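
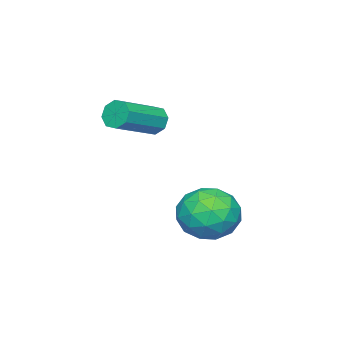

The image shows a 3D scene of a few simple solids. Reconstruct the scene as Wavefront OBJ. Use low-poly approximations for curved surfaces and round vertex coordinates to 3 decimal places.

v -1.769 -0.784 0.365
v -1.618 -1.009 -0.103
v -0.121 -1.361 0.548
v -0.271 -1.136 1.015
v -1.531 -0.606 -0.086
v -0.034 -0.957 0.565
v -1.583 -0.307 0.195
v -0.085 -0.658 0.845
v -1.743 -0.288 0.575
v -0.246 -0.639 1.225
v -1.919 -0.559 0.832
v -0.422 -0.911 1.483
v -2.006 -0.963 0.815
v -0.509 -1.314 1.466
v -1.955 -1.262 0.535
v -0.457 -1.613 1.185
v -1.794 -1.281 0.155
v -0.297 -1.632 0.805
v -0.798 2.373 -1.658
v -0.045 2.583 -2.28
v -1.075 0.997 -2.46
v -0.322 1.207 -3.082
v -0.133 0.976 -2.128
v 0.038 1.827 -1.633
v -1.158 1.753 -3.107
v -0.987 2.604 -2.612
v -0.268 2.2 -3.176
v 0.366 1.72 -2.571
v -1.486 1.86 -2.169
v -0.852 1.38 -1.564
v -0.397 2.599 -1.899
v -0.723 0.981 -2.841
v -0.612 0.846 -2.281
v -0.17 0.969 -2.646
v -0.348 2.154 -1.519
v 0.095 2.278 -1.884
v 0.042 1.333 -1.795
v -1.215 1.302 -2.856
v -0.772 1.426 -3.221
v -0.95 2.611 -2.094
v -0.508 2.734 -2.459
v -1.162 2.247 -2.945
v -0.085 2.497 -2.791
v -0.249 1.688 -3.262
v -0.74 2.009 -3.277
v -0.639 2.509 -2.986
v 0.287 2.215 -2.435
v 0.124 1.406 -2.906
v 0.235 1.27 -2.346
v 0.336 1.77 -2.055
v 0.156 1.99 -2.961
v -1.244 2.174 -1.834
v -1.407 1.365 -2.305
v -1.456 1.81 -2.685
v -1.355 2.31 -2.394
v -0.871 1.892 -1.478
v -1.035 1.083 -1.949
v -0.481 1.071 -1.754
v -0.38 1.571 -1.463
v -1.276 1.59 -1.779
f 2 1 5
f 2 5 3
f 3 5 6
f 3 6 4
f 5 1 7
f 5 7 6
f 6 7 8
f 6 8 4
f 7 1 9
f 7 9 8
f 8 9 10
f 8 10 4
f 9 1 11
f 9 11 10
f 10 11 12
f 10 12 4
f 11 1 13
f 11 13 12
f 12 13 14
f 12 14 4
f 13 1 15
f 13 15 14
f 14 15 16
f 14 16 4
f 15 1 17
f 15 17 16
f 16 17 18
f 16 18 4
f 17 1 2
f 17 2 18
f 18 2 3
f 18 3 4
f 19 56 35
f 56 30 59
f 35 59 24
f 56 59 35
f 19 35 31
f 35 24 36
f 31 36 20
f 35 36 31
f 19 31 40
f 31 20 41
f 40 41 26
f 31 41 40
f 19 40 52
f 40 26 55
f 52 55 29
f 40 55 52
f 19 52 56
f 52 29 60
f 56 60 30
f 52 60 56
f 20 36 47
f 36 24 50
f 47 50 28
f 36 50 47
f 24 59 37
f 59 30 58
f 37 58 23
f 59 58 37
f 30 60 57
f 60 29 53
f 57 53 21
f 60 53 57
f 29 55 54
f 55 26 42
f 54 42 25
f 55 42 54
f 26 41 46
f 41 20 43
f 46 43 27
f 41 43 46
f 22 48 34
f 48 28 49
f 34 49 23
f 48 49 34
f 22 34 32
f 34 23 33
f 32 33 21
f 34 33 32
f 22 32 39
f 32 21 38
f 39 38 25
f 32 38 39
f 22 39 44
f 39 25 45
f 44 45 27
f 39 45 44
f 22 44 48
f 44 27 51
f 48 51 28
f 44 51 48
f 23 49 37
f 49 28 50
f 37 50 24
f 49 50 37
f 21 33 57
f 33 23 58
f 57 58 30
f 33 58 57
f 25 38 54
f 38 21 53
f 54 53 29
f 38 53 54
f 27 45 46
f 45 25 42
f 46 42 26
f 45 42 46
f 28 51 47
f 51 27 43
f 47 43 20
f 51 43 47



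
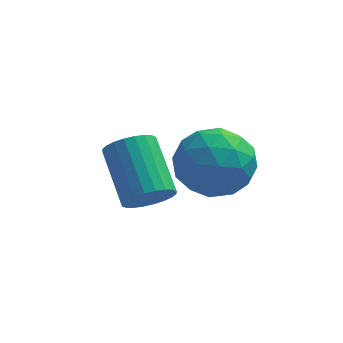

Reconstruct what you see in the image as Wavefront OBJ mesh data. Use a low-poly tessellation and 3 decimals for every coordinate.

v -1.068 3.164 -4.18
v -0.579 3.596 -4.405
v -1.244 4.868 -3.404
v -1.732 4.436 -3.18
v -0.773 3.637 -4.587
v -1.438 4.91 -3.586
v -1.013 3.607 -4.707
v -1.677 4.879 -3.706
v -1.26 3.508 -4.746
v -1.925 4.781 -3.745
v -1.478 3.358 -4.7
v -2.143 4.63 -3.699
v -1.634 3.178 -4.574
v -2.299 4.45 -3.573
v -1.704 2.996 -4.389
v -2.368 4.268 -3.388
v -1.676 2.839 -4.171
v -2.341 4.111 -3.17
v -1.556 2.732 -3.956
v -2.221 4.004 -2.955
v -1.362 2.69 -3.774
v -2.027 3.963 -2.773
v -1.123 2.721 -3.654
v -1.787 3.993 -2.653
v -0.875 2.819 -3.615
v -1.54 4.092 -2.614
v -0.657 2.97 -3.661
v -1.322 4.242 -2.66
v -0.501 3.15 -3.787
v -1.166 4.422 -2.786
v -0.432 3.332 -3.972
v -1.096 4.604 -2.971
v -0.459 3.489 -4.19
v -1.124 4.761 -3.189
v 0.569 2.812 -1.356
v 1.463 2.323 -1.513
v -0.243 1.577 -2.127
v 0.651 1.088 -2.284
v 0.27 1.172 -1.33
v 0.772 1.936 -0.854
v 0.448 1.964 -2.786
v 0.95 2.728 -2.31
v 1.388 1.799 -2.397
v 1.278 1.309 -1.497
v -0.058 2.591 -2.143
v -0.168 2.101 -1.243
v 1.087 2.676 -1.367
v 0.133 1.224 -2.273
v -0.091 1.274 -1.713
v 0.434 0.986 -1.805
v 0.681 2.448 -0.979
v 1.206 2.161 -1.071
v 0.505 1.484 -0.964
v 0.014 1.739 -2.569
v 0.539 1.452 -2.661
v 0.786 2.914 -1.835
v 1.311 2.626 -1.927
v 0.715 2.416 -2.676
v 1.568 2.081 -1.979
v 1.091 1.355 -2.432
v 0.972 1.87 -2.727
v 1.267 2.318 -2.447
v 1.504 1.793 -1.45
v 1.026 1.067 -1.903
v 0.803 1.116 -1.342
v 1.098 1.565 -1.062
v 1.46 1.485 -1.969
v 0.194 2.833 -1.737
v -0.284 2.107 -2.19
v 0.122 2.335 -2.578
v 0.417 2.784 -2.298
v 0.129 2.545 -1.208
v -0.348 1.819 -1.661
v -0.047 1.582 -1.193
v 0.248 2.03 -0.913
v -0.24 2.415 -1.671
f 2 1 5
f 2 5 3
f 3 5 6
f 3 6 4
f 5 1 7
f 5 7 6
f 6 7 8
f 6 8 4
f 7 1 9
f 7 9 8
f 8 9 10
f 8 10 4
f 9 1 11
f 9 11 10
f 10 11 12
f 10 12 4
f 11 1 13
f 11 13 12
f 12 13 14
f 12 14 4
f 13 1 15
f 13 15 14
f 14 15 16
f 14 16 4
f 15 1 17
f 15 17 16
f 16 17 18
f 16 18 4
f 17 1 19
f 17 19 18
f 18 19 20
f 18 20 4
f 19 1 21
f 19 21 20
f 20 21 22
f 20 22 4
f 21 1 23
f 21 23 22
f 22 23 24
f 22 24 4
f 23 1 25
f 23 25 24
f 24 25 26
f 24 26 4
f 25 1 27
f 25 27 26
f 26 27 28
f 26 28 4
f 27 1 29
f 27 29 28
f 28 29 30
f 28 30 4
f 29 1 31
f 29 31 30
f 30 31 32
f 30 32 4
f 31 1 33
f 31 33 32
f 32 33 34
f 32 34 4
f 33 1 2
f 33 2 34
f 34 2 3
f 34 3 4
f 35 72 51
f 72 46 75
f 51 75 40
f 72 75 51
f 35 51 47
f 51 40 52
f 47 52 36
f 51 52 47
f 35 47 56
f 47 36 57
f 56 57 42
f 47 57 56
f 35 56 68
f 56 42 71
f 68 71 45
f 56 71 68
f 35 68 72
f 68 45 76
f 72 76 46
f 68 76 72
f 36 52 63
f 52 40 66
f 63 66 44
f 52 66 63
f 40 75 53
f 75 46 74
f 53 74 39
f 75 74 53
f 46 76 73
f 76 45 69
f 73 69 37
f 76 69 73
f 45 71 70
f 71 42 58
f 70 58 41
f 71 58 70
f 42 57 62
f 57 36 59
f 62 59 43
f 57 59 62
f 38 64 50
f 64 44 65
f 50 65 39
f 64 65 50
f 38 50 48
f 50 39 49
f 48 49 37
f 50 49 48
f 38 48 55
f 48 37 54
f 55 54 41
f 48 54 55
f 38 55 60
f 55 41 61
f 60 61 43
f 55 61 60
f 38 60 64
f 60 43 67
f 64 67 44
f 60 67 64
f 39 65 53
f 65 44 66
f 53 66 40
f 65 66 53
f 37 49 73
f 49 39 74
f 73 74 46
f 49 74 73
f 41 54 70
f 54 37 69
f 70 69 45
f 54 69 70
f 43 61 62
f 61 41 58
f 62 58 42
f 61 58 62
f 44 67 63
f 67 43 59
f 63 59 36
f 67 59 63



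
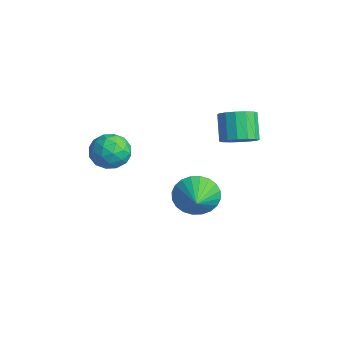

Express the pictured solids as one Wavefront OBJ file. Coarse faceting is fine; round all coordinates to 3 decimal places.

v -2.762 -2.126 -0.799
v -2.283 -2.066 0.026
v -2.097 -3.494 -1.086
v -1.618 -3.434 -0.261
v -2.566 -3.562 -0.255
v -2.977 -2.716 -0.077
v -1.403 -2.844 -0.983
v -1.814 -1.998 -0.805
v -1.442 -2.51 -0.087
v -2.161 -2.953 0.363
v -2.219 -2.607 -1.423
v -2.938 -3.05 -0.973
v -2.581 -1.976 -0.361
v -1.799 -3.584 -0.699
v -2.357 -3.659 -0.695
v -2.075 -3.624 -0.21
v -2.989 -2.358 -0.422
v -2.707 -2.323 0.063
v -2.873 -3.202 -0.102
v -1.673 -3.237 -1.123
v -1.391 -3.202 -0.638
v -2.305 -1.936 -0.85
v -2.023 -1.901 -0.365
v -1.507 -2.358 -0.958
v -1.805 -2.201 0.058
v -1.414 -3.006 -0.111
v -1.288 -2.659 -0.536
v -1.53 -2.162 -0.431
v -2.227 -2.462 0.322
v -1.837 -3.266 0.153
v -2.394 -3.341 0.156
v -2.636 -2.844 0.261
v -1.734 -2.723 0.255
v -2.543 -2.294 -1.213
v -2.153 -3.098 -1.382
v -1.744 -2.716 -1.321
v -1.986 -2.219 -1.216
v -2.966 -2.554 -0.949
v -2.575 -3.359 -1.118
v -2.85 -3.398 -0.629
v -3.092 -2.901 -0.524
v -2.646 -2.837 -1.315
v -1.296 0.82 -4.027
v -0.741 1.228 -4.834
v -0.104 0.18 -3.533
v -0.7 1.525 -4.549
v -0.75 1.715 -4.185
v -0.882 1.768 -3.796
v -1.078 1.677 -3.443
v -1.307 1.456 -3.179
v -1.534 1.137 -3.045
v -1.724 0.771 -3.059
v -1.85 0.412 -3.221
v -1.891 0.115 -3.506
v -1.842 -0.075 -3.87
v -1.709 -0.128 -4.259
v -1.513 -0.037 -4.612
v -1.285 0.184 -4.876
v -1.058 0.502 -5.01
v -0.867 0.869 -4.996
v 0.626 1.768 0.394
v 1.254 2.181 0.748
v 0.421 2.545 1.799
v -0.206 2.132 1.446
v 1.06 2.469 0.494
v 0.227 2.833 1.546
v 0.75 2.569 0.214
v -0.083 2.933 1.266
v 0.406 2.454 -0.018
v -0.426 2.819 1.034
v 0.122 2.156 -0.139
v -0.71 2.52 0.913
v -0.027 1.754 -0.118
v -0.859 2.118 0.934
v -0.001 1.355 0.041
v -0.834 1.719 1.092
v 0.193 1.067 0.294
v -0.64 1.431 1.346
v 0.503 0.967 0.574
v -0.33 1.331 1.626
v 0.846 1.081 0.806
v 0.014 1.446 1.858
v 1.13 1.38 0.927
v 0.298 1.744 1.979
v 1.279 1.782 0.906
v 0.447 2.146 1.958
f 1 38 17
f 38 12 41
f 17 41 6
f 38 41 17
f 1 17 13
f 17 6 18
f 13 18 2
f 17 18 13
f 1 13 22
f 13 2 23
f 22 23 8
f 13 23 22
f 1 22 34
f 22 8 37
f 34 37 11
f 22 37 34
f 1 34 38
f 34 11 42
f 38 42 12
f 34 42 38
f 2 18 29
f 18 6 32
f 29 32 10
f 18 32 29
f 6 41 19
f 41 12 40
f 19 40 5
f 41 40 19
f 12 42 39
f 42 11 35
f 39 35 3
f 42 35 39
f 11 37 36
f 37 8 24
f 36 24 7
f 37 24 36
f 8 23 28
f 23 2 25
f 28 25 9
f 23 25 28
f 4 30 16
f 30 10 31
f 16 31 5
f 30 31 16
f 4 16 14
f 16 5 15
f 14 15 3
f 16 15 14
f 4 14 21
f 14 3 20
f 21 20 7
f 14 20 21
f 4 21 26
f 21 7 27
f 26 27 9
f 21 27 26
f 4 26 30
f 26 9 33
f 30 33 10
f 26 33 30
f 5 31 19
f 31 10 32
f 19 32 6
f 31 32 19
f 3 15 39
f 15 5 40
f 39 40 12
f 15 40 39
f 7 20 36
f 20 3 35
f 36 35 11
f 20 35 36
f 9 27 28
f 27 7 24
f 28 24 8
f 27 24 28
f 10 33 29
f 33 9 25
f 29 25 2
f 33 25 29
f 44 43 46
f 44 46 45
f 46 43 47
f 46 47 45
f 47 43 48
f 47 48 45
f 48 43 49
f 48 49 45
f 49 43 50
f 49 50 45
f 50 43 51
f 50 51 45
f 51 43 52
f 51 52 45
f 52 43 53
f 52 53 45
f 53 43 54
f 53 54 45
f 54 43 55
f 54 55 45
f 55 43 56
f 55 56 45
f 56 43 57
f 56 57 45
f 57 43 58
f 57 58 45
f 58 43 59
f 58 59 45
f 59 43 60
f 59 60 45
f 60 43 44
f 60 44 45
f 62 61 65
f 62 65 63
f 63 65 66
f 63 66 64
f 65 61 67
f 65 67 66
f 66 67 68
f 66 68 64
f 67 61 69
f 67 69 68
f 68 69 70
f 68 70 64
f 69 61 71
f 69 71 70
f 70 71 72
f 70 72 64
f 71 61 73
f 71 73 72
f 72 73 74
f 72 74 64
f 73 61 75
f 73 75 74
f 74 75 76
f 74 76 64
f 75 61 77
f 75 77 76
f 76 77 78
f 76 78 64
f 77 61 79
f 77 79 78
f 78 79 80
f 78 80 64
f 79 61 81
f 79 81 80
f 80 81 82
f 80 82 64
f 81 61 83
f 81 83 82
f 82 83 84
f 82 84 64
f 83 61 85
f 83 85 84
f 84 85 86
f 84 86 64
f 85 61 62
f 85 62 86
f 86 62 63
f 86 63 64



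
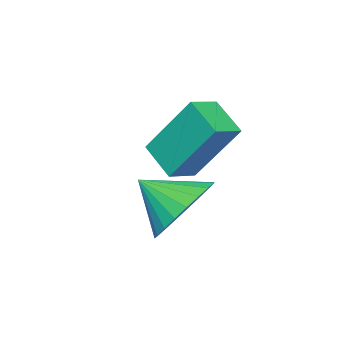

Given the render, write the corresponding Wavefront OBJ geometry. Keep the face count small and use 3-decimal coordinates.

v 0.811 3.516 -4.374
v 1.798 3.734 -4.514
v 1.149 2.484 -3.606
v 1.716 3.949 -4.189
v 1.496 4.098 -3.892
v 1.172 4.159 -3.669
v 0.793 4.121 -3.554
v 0.417 3.992 -3.563
v 0.101 3.789 -3.695
v -0.107 3.546 -3.931
v -0.175 3.297 -4.235
v -0.093 3.082 -4.56
v 0.127 2.933 -4.856
v 0.451 2.873 -5.079
v 0.83 2.911 -5.195
v 1.206 3.04 -5.186
v 1.522 3.242 -5.053
v 1.73 3.486 -4.817
v -1.743 1.137 -3.802
v -1.943 2.303 -2.164
v -1.444 2.067 -4.427
v -1.645 3.233 -2.79
v -0.935 1.007 -3.61
v -1.136 2.173 -1.973
v -0.637 1.937 -4.236
v -0.837 3.103 -2.598
f 2 1 4
f 2 4 3
f 4 1 5
f 4 5 3
f 5 1 6
f 5 6 3
f 6 1 7
f 6 7 3
f 7 1 8
f 7 8 3
f 8 1 9
f 8 9 3
f 9 1 10
f 9 10 3
f 10 1 11
f 10 11 3
f 11 1 12
f 11 12 3
f 12 1 13
f 12 13 3
f 13 1 14
f 13 14 3
f 14 1 15
f 14 15 3
f 15 1 16
f 15 16 3
f 16 1 17
f 16 17 3
f 17 1 18
f 17 18 3
f 18 1 2
f 18 2 3
f 20 22 19
f 23 20 19
f 19 22 21
f 21 23 19
f 20 26 22
f 24 20 23
f 24 26 20
f 22 26 21
f 25 23 21
f 21 26 25
f 25 24 23
f 26 24 25



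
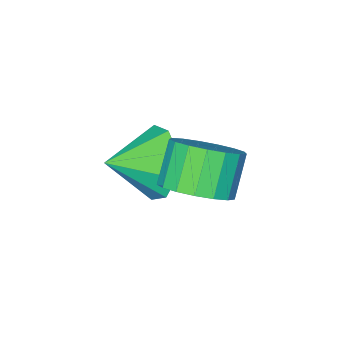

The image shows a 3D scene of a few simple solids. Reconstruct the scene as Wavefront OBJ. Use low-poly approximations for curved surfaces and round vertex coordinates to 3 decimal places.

v 0.124 -0.396 -0.521
v 0.884 -0.663 -0.097
v 0.196 -1.03 0.905
v -0.564 -0.764 0.481
v 0.838 -0.247 0.024
v 0.149 -0.614 1.026
v 0.628 0.135 0.019
v -0.061 -0.232 1.022
v 0.303 0.395 -0.109
v -0.386 0.028 0.893
v -0.064 0.474 -0.331
v -0.752 0.106 0.671
v -0.387 0.353 -0.597
v -1.075 -0.014 0.405
v -0.593 0.061 -0.846
v -1.281 -0.307 0.156
v -0.634 -0.336 -1.02
v -1.323 -0.704 -0.018
v -0.503 -0.747 -1.08
v -1.191 -1.114 -0.078
v -0.227 -1.078 -1.012
v -0.915 -1.445 -0.01
v 0.129 -1.252 -0.831
v -0.559 -1.619 0.171
v 0.484 -1.23 -0.58
v -0.204 -1.597 0.423
v 0.756 -1.018 -0.315
v 0.068 -1.385 0.688
v -0.422 -2.415 -1.203
v 0.024 -2.084 -2.129
v 0.822 -2.845 -0.757
v 0.035 -1.536 -1.633
v -0.168 -1.4 -0.936
v -0.49 -1.739 -0.363
v -0.78 -2.394 -0.184
v -0.903 -3.059 -0.482
v -0.801 -3.423 -1.117
v -0.522 -3.315 -1.792
v -0.196 -2.786 -2.192
f 2 1 5
f 2 5 3
f 3 5 6
f 3 6 4
f 5 1 7
f 5 7 6
f 6 7 8
f 6 8 4
f 7 1 9
f 7 9 8
f 8 9 10
f 8 10 4
f 9 1 11
f 9 11 10
f 10 11 12
f 10 12 4
f 11 1 13
f 11 13 12
f 12 13 14
f 12 14 4
f 13 1 15
f 13 15 14
f 14 15 16
f 14 16 4
f 15 1 17
f 15 17 16
f 16 17 18
f 16 18 4
f 17 1 19
f 17 19 18
f 18 19 20
f 18 20 4
f 19 1 21
f 19 21 20
f 20 21 22
f 20 22 4
f 21 1 23
f 21 23 22
f 22 23 24
f 22 24 4
f 23 1 25
f 23 25 24
f 24 25 26
f 24 26 4
f 25 1 27
f 25 27 26
f 26 27 28
f 26 28 4
f 27 1 2
f 27 2 28
f 28 2 3
f 28 3 4
f 30 29 32
f 30 32 31
f 32 29 33
f 32 33 31
f 33 29 34
f 33 34 31
f 34 29 35
f 34 35 31
f 35 29 36
f 35 36 31
f 36 29 37
f 36 37 31
f 37 29 38
f 37 38 31
f 38 29 39
f 38 39 31
f 39 29 30
f 39 30 31



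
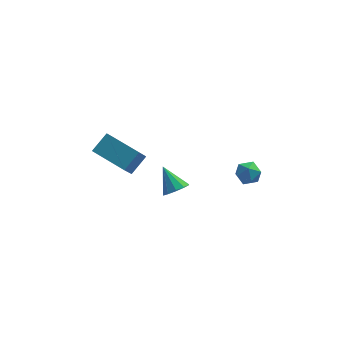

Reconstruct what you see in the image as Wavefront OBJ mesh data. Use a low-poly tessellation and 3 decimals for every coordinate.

v 0.111 -3.65 0.253
v 0.503 -3.095 0.015
v -0.491 -2.79 1.267
v 0.119 -3.099 -0.21
v -0.268 -3.313 -0.258
v -0.511 -3.656 -0.111
v -0.515 -3.997 0.175
v -0.281 -4.205 0.491
v 0.103 -4.202 0.715
v 0.49 -3.987 0.763
v 0.732 -3.644 0.616
v 0.737 -3.303 0.33
v -3.913 -0.11 0.072
v -3.176 0.58 0.808
v -3.558 0.819 -1.155
v -2.821 1.509 -0.419
v -2.339 -1.309 -0.381
v -1.602 -0.619 0.355
v -1.984 -0.38 -1.608
v -1.247 0.31 -0.872
v 3.23 -1.665 0.25
v 3.596 -1.247 -0.233
v 3.784 -2.633 -0.167
v 4.15 -2.215 -0.65
v 4.297 -2.161 0.069
v 3.954 -1.562 0.327
v 3.426 -2.318 -0.727
v 3.083 -1.719 -0.469
v 3.717 -1.651 -0.837
v 4.256 -1.554 -0.345
v 3.124 -2.326 -0.055
v 3.663 -2.229 0.437
f 2 1 4
f 2 4 3
f 4 1 5
f 4 5 3
f 5 1 6
f 5 6 3
f 6 1 7
f 6 7 3
f 7 1 8
f 7 8 3
f 8 1 9
f 8 9 3
f 9 1 10
f 9 10 3
f 10 1 11
f 10 11 3
f 11 1 12
f 11 12 3
f 12 1 2
f 12 2 3
f 14 16 13
f 17 14 13
f 13 16 15
f 15 17 13
f 14 20 16
f 18 14 17
f 18 20 14
f 16 20 15
f 19 17 15
f 15 20 19
f 19 18 17
f 20 18 19
f 21 32 26
f 21 26 22
f 21 22 28
f 21 28 31
f 21 31 32
f 22 26 30
f 26 32 25
f 32 31 23
f 31 28 27
f 28 22 29
f 24 30 25
f 24 25 23
f 24 23 27
f 24 27 29
f 24 29 30
f 25 30 26
f 23 25 32
f 27 23 31
f 29 27 28
f 30 29 22



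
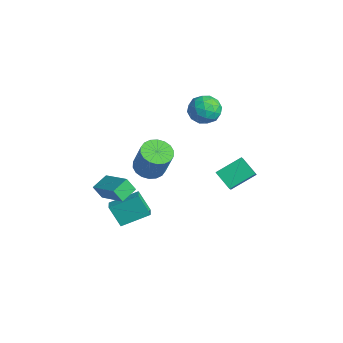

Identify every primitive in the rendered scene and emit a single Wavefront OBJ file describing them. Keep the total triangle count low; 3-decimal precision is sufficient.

v 0.2 2.721 -1.289
v 0.35 4.326 -0.421
v 1.311 3.043 -2.077
v 1.462 4.647 -1.209
v 0.838 2.273 -0.571
v 0.989 3.877 0.297
v 1.95 2.594 -1.359
v 2.1 4.199 -0.491
v -3.787 3.301 2.33
v -3.162 3.991 2.905
v -2.398 2.889 1.315
v -1.773 3.579 1.89
v -2.139 2.658 2.352
v -2.997 2.913 2.98
v -2.563 3.967 1.24
v -3.421 4.222 1.868
v -2.406 4.403 2.231
v -2.144 3.593 2.918
v -3.416 3.287 1.302
v -3.154 2.477 1.989
v -3.597 3.682 2.707
v -1.963 3.198 1.513
v -2.178 2.656 1.785
v -1.811 3.062 2.123
v -3.5 3.049 2.751
v -3.132 3.454 3.088
v -2.531 2.67 2.764
v -2.428 3.426 1.132
v -2.06 3.831 1.469
v -3.749 3.818 2.097
v -3.382 4.224 2.435
v -3.029 4.21 1.456
v -2.785 4.33 2.648
v -1.968 4.087 2.052
v -2.432 4.316 1.67
v -2.937 4.466 2.039
v -2.631 3.854 3.052
v -1.814 3.612 2.456
v -2.029 3.07 2.727
v -2.534 3.22 3.096
v -2.186 4.096 2.656
v -3.746 3.268 1.764
v -2.929 3.026 1.168
v -3.026 3.66 1.124
v -3.531 3.81 1.493
v -3.592 2.793 2.168
v -2.775 2.55 1.572
v -2.623 2.414 2.181
v -3.128 2.564 2.55
v -3.374 2.784 1.564
v 2.103 -2.597 2.741
v 2.976 -2.607 2.366
v 3.75 -2.492 4.163
v 2.877 -2.483 4.539
v 2.884 -2.195 2.38
v 3.657 -2.08 4.177
v 2.637 -1.862 2.465
v 3.411 -1.747 4.262
v 2.284 -1.675 2.604
v 3.058 -1.56 4.401
v 1.896 -1.671 2.771
v 2.67 -1.556 4.568
v 1.549 -1.85 2.932
v 2.322 -1.735 4.73
v 1.311 -2.177 3.056
v 2.085 -2.062 4.853
v 1.23 -2.588 3.117
v 2.004 -2.473 4.914
v 1.323 -3 3.103
v 2.096 -2.885 4.9
v 1.569 -3.333 3.018
v 2.343 -3.218 4.815
v 1.922 -3.52 2.879
v 2.696 -3.405 4.676
v 2.31 -3.524 2.712
v 3.084 -3.409 4.509
v 2.658 -3.345 2.55
v 3.431 -3.23 4.348
v 2.895 -3.018 2.427
v 3.669 -2.903 4.224
v -1.735 -4.351 -1.32
v 0.139 -3.912 -0.409
v -2.154 -3.308 -0.96
v -0.28 -2.869 -0.049
v -1.42 -3.931 -2.171
v 0.454 -3.492 -1.26
v -1.839 -2.888 -1.811
v 0.035 -2.449 -0.9
v -1.995 -3.247 -3.377
v -1.257 -3.602 -3.111
v -1.477 -1.569 -2.577
v -0.74 -1.923 -2.311
v -1.3 -2.817 -4.729
v -0.563 -3.171 -4.463
v -0.783 -1.138 -3.929
v -0.045 -1.493 -3.663
f 2 4 1
f 5 2 1
f 1 4 3
f 3 5 1
f 2 8 4
f 6 2 5
f 6 8 2
f 4 8 3
f 7 5 3
f 3 8 7
f 7 6 5
f 8 6 7
f 9 46 25
f 46 20 49
f 25 49 14
f 46 49 25
f 9 25 21
f 25 14 26
f 21 26 10
f 25 26 21
f 9 21 30
f 21 10 31
f 30 31 16
f 21 31 30
f 9 30 42
f 30 16 45
f 42 45 19
f 30 45 42
f 9 42 46
f 42 19 50
f 46 50 20
f 42 50 46
f 10 26 37
f 26 14 40
f 37 40 18
f 26 40 37
f 14 49 27
f 49 20 48
f 27 48 13
f 49 48 27
f 20 50 47
f 50 19 43
f 47 43 11
f 50 43 47
f 19 45 44
f 45 16 32
f 44 32 15
f 45 32 44
f 16 31 36
f 31 10 33
f 36 33 17
f 31 33 36
f 12 38 24
f 38 18 39
f 24 39 13
f 38 39 24
f 12 24 22
f 24 13 23
f 22 23 11
f 24 23 22
f 12 22 29
f 22 11 28
f 29 28 15
f 22 28 29
f 12 29 34
f 29 15 35
f 34 35 17
f 29 35 34
f 12 34 38
f 34 17 41
f 38 41 18
f 34 41 38
f 13 39 27
f 39 18 40
f 27 40 14
f 39 40 27
f 11 23 47
f 23 13 48
f 47 48 20
f 23 48 47
f 15 28 44
f 28 11 43
f 44 43 19
f 28 43 44
f 17 35 36
f 35 15 32
f 36 32 16
f 35 32 36
f 18 41 37
f 41 17 33
f 37 33 10
f 41 33 37
f 52 51 55
f 52 55 53
f 53 55 56
f 53 56 54
f 55 51 57
f 55 57 56
f 56 57 58
f 56 58 54
f 57 51 59
f 57 59 58
f 58 59 60
f 58 60 54
f 59 51 61
f 59 61 60
f 60 61 62
f 60 62 54
f 61 51 63
f 61 63 62
f 62 63 64
f 62 64 54
f 63 51 65
f 63 65 64
f 64 65 66
f 64 66 54
f 65 51 67
f 65 67 66
f 66 67 68
f 66 68 54
f 67 51 69
f 67 69 68
f 68 69 70
f 68 70 54
f 69 51 71
f 69 71 70
f 70 71 72
f 70 72 54
f 71 51 73
f 71 73 72
f 72 73 74
f 72 74 54
f 73 51 75
f 73 75 74
f 74 75 76
f 74 76 54
f 75 51 77
f 75 77 76
f 76 77 78
f 76 78 54
f 77 51 79
f 77 79 78
f 78 79 80
f 78 80 54
f 79 51 52
f 79 52 80
f 80 52 53
f 80 53 54
f 82 84 81
f 85 82 81
f 81 84 83
f 83 85 81
f 82 88 84
f 86 82 85
f 86 88 82
f 84 88 83
f 87 85 83
f 83 88 87
f 87 86 85
f 88 86 87
f 90 92 89
f 93 90 89
f 89 92 91
f 91 93 89
f 90 96 92
f 94 90 93
f 94 96 90
f 92 96 91
f 95 93 91
f 91 96 95
f 95 94 93
f 96 94 95



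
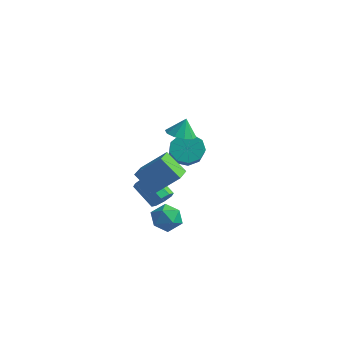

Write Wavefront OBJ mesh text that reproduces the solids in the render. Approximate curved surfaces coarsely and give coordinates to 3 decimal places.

v -1.274 -4.448 2.563
v -0.166 -3.722 3.737
v -1.739 -3.222 2.243
v -0.631 -2.496 3.417
v -0.189 -4.324 1.463
v 0.919 -3.598 2.637
v -0.654 -3.098 1.143
v 0.454 -2.372 2.317
v -1.936 -0.989 -1.538
v -1.529 -0.967 -0.944
v -2.877 -0.709 -0.029
v -3.284 -0.731 -0.622
v -1.591 -0.47 -1.176
v -2.94 -0.213 -0.26
v -1.855 -0.278 -1.619
v -3.204 -0.021 -0.704
v -2.167 -0.501 -2.015
v -3.515 -0.244 -1.1
v -2.343 -1.011 -2.131
v -3.691 -0.753 -1.216
v -2.28 -1.507 -1.9
v -3.629 -1.25 -0.984
v -2.016 -1.699 -1.456
v -3.365 -1.442 -0.541
v -1.705 -1.476 -1.06
v -3.053 -1.219 -0.145
v -0.995 -0.975 -2.101
v -0.525 -1.532 -1.497
v -1.655 -2.208 -2.723
v -1.185 -2.765 -2.119
v -1.87 -2.195 -1.802
v -1.462 -1.433 -1.417
v -0.718 -2.307 -2.803
v -0.31 -1.545 -2.418
v -0.353 -2.355 -1.931
v -1.066 -2.286 -1.312
v -1.114 -1.454 -2.908
v -1.827 -1.385 -2.289
v -1.565 0.151 3.083
v -0.814 0.496 2.883
v -1.435 0.469 4.117
v -1.184 0.863 2.817
v -1.699 0.958 2.852
v -2.163 0.745 2.975
v -2.399 0.305 3.14
v -2.315 -0.194 3.282
v -1.945 -0.561 3.349
v -1.43 -0.656 3.314
v -0.966 -0.442 3.19
v -0.73 -0.002 3.026
v -3.467 3.547 -0.711
v -3.012 4.322 -0.296
v -2.397 3.488 0.585
v -2.853 2.713 0.171
v -3.604 4.21 0.012
v -2.989 3.376 0.893
v -4.133 3.788 -0.019
v -3.518 2.954 0.863
v -4.35 3.253 -0.373
v -3.735 2.419 0.509
v -4.155 2.855 -0.885
v -3.54 2.022 -0.003
v -3.637 2.782 -1.316
v -3.022 1.948 -0.434
v -3.041 3.066 -1.463
v -2.426 2.232 -0.582
v -2.644 3.575 -1.259
v -2.029 2.741 -0.377
v -2.632 4.071 -0.798
v -2.017 3.237 0.083
f 2 4 1
f 5 2 1
f 1 4 3
f 3 5 1
f 2 8 4
f 6 2 5
f 6 8 2
f 4 8 3
f 7 5 3
f 3 8 7
f 7 6 5
f 8 6 7
f 10 9 13
f 10 13 11
f 11 13 14
f 11 14 12
f 13 9 15
f 13 15 14
f 14 15 16
f 14 16 12
f 15 9 17
f 15 17 16
f 16 17 18
f 16 18 12
f 17 9 19
f 17 19 18
f 18 19 20
f 18 20 12
f 19 9 21
f 19 21 20
f 20 21 22
f 20 22 12
f 21 9 23
f 21 23 22
f 22 23 24
f 22 24 12
f 23 9 25
f 23 25 24
f 24 25 26
f 24 26 12
f 25 9 10
f 25 10 26
f 26 10 11
f 26 11 12
f 27 38 32
f 27 32 28
f 27 28 34
f 27 34 37
f 27 37 38
f 28 32 36
f 32 38 31
f 38 37 29
f 37 34 33
f 34 28 35
f 30 36 31
f 30 31 29
f 30 29 33
f 30 33 35
f 30 35 36
f 31 36 32
f 29 31 38
f 33 29 37
f 35 33 34
f 36 35 28
f 40 39 42
f 40 42 41
f 42 39 43
f 42 43 41
f 43 39 44
f 43 44 41
f 44 39 45
f 44 45 41
f 45 39 46
f 45 46 41
f 46 39 47
f 46 47 41
f 47 39 48
f 47 48 41
f 48 39 49
f 48 49 41
f 49 39 50
f 49 50 41
f 50 39 40
f 50 40 41
f 52 51 55
f 52 55 53
f 53 55 56
f 53 56 54
f 55 51 57
f 55 57 56
f 56 57 58
f 56 58 54
f 57 51 59
f 57 59 58
f 58 59 60
f 58 60 54
f 59 51 61
f 59 61 60
f 60 61 62
f 60 62 54
f 61 51 63
f 61 63 62
f 62 63 64
f 62 64 54
f 63 51 65
f 63 65 64
f 64 65 66
f 64 66 54
f 65 51 67
f 65 67 66
f 66 67 68
f 66 68 54
f 67 51 69
f 67 69 68
f 68 69 70
f 68 70 54
f 69 51 52
f 69 52 70
f 70 52 53
f 70 53 54



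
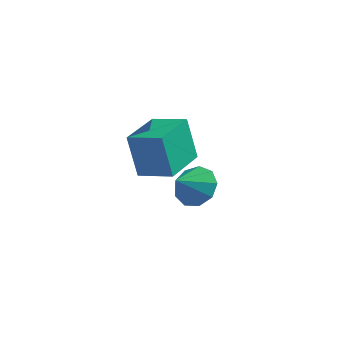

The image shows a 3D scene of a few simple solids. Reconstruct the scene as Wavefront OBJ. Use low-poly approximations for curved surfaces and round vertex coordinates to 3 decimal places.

v -1.879 -3.649 2.242
v -2.304 -3.746 4.245
v -2.038 -1.536 2.311
v -2.463 -1.633 4.314
v -0.377 -3.547 2.566
v -0.802 -3.644 4.569
v -0.536 -1.434 2.635
v -0.961 -1.531 4.638
v -2.514 1.809 -1.144
v -1.964 1.18 -1.844
v -2.786 0.651 -0.316
v -1.502 1.444 -1.322
v -1.514 1.88 -0.717
v -1.993 2.282 -0.312
v -2.716 2.463 -0.296
v -3.345 2.338 -0.677
v -3.584 1.966 -1.277
v -3.323 1.52 -1.815
v -2.683 1.209 -2.039
f 2 4 1
f 5 2 1
f 1 4 3
f 3 5 1
f 2 8 4
f 6 2 5
f 6 8 2
f 4 8 3
f 7 5 3
f 3 8 7
f 7 6 5
f 8 6 7
f 10 9 12
f 10 12 11
f 12 9 13
f 12 13 11
f 13 9 14
f 13 14 11
f 14 9 15
f 14 15 11
f 15 9 16
f 15 16 11
f 16 9 17
f 16 17 11
f 17 9 18
f 17 18 11
f 18 9 19
f 18 19 11
f 19 9 10
f 19 10 11



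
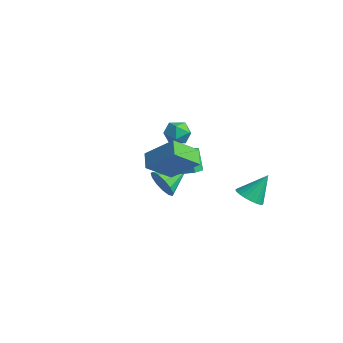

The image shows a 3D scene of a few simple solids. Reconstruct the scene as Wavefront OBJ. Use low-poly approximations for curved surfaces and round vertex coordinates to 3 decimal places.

v -3.538 -0.108 -4.182
v -2.892 0.205 -4.962
v -3.542 1.508 -3.538
v -3.449 0.283 -5.163
v -4.034 0.238 -5.053
v -4.462 0.082 -4.666
v -4.596 -0.134 -4.125
v -4.394 -0.341 -3.603
v -3.921 -0.475 -3.265
v -3.326 -0.492 -3.217
v -2.798 -0.387 -3.477
v -2.505 -0.194 -3.96
v -2.54 0.027 -4.514
v 3.119 1.4 -2.524
v 4.008 1.209 -2.533
v 3.361 2.46 -1.016
v 3.998 1.5 -2.736
v 3.853 1.776 -2.907
v 3.597 1.994 -3.02
v 3.268 2.122 -3.057
v 2.916 2.14 -3.013
v 2.595 2.045 -2.894
v 2.354 1.852 -2.719
v 2.229 1.59 -2.515
v 2.239 1.299 -2.312
v 2.384 1.023 -2.141
v 2.64 0.805 -2.029
v 2.969 0.677 -1.992
v 3.321 0.659 -2.036
v 3.642 0.754 -2.154
v 3.884 0.947 -2.329
v 1.641 -1.862 -0.297
v 1.005 -1.744 1.089
v 2.446 -1.18 0.013
v 1.81 -1.061 1.4
v 2.29 -2.799 0.08
v 1.654 -2.68 1.467
v 3.095 -2.116 0.391
v 2.459 -1.998 1.777
v 2.381 -3.229 1.114
v 2.301 -4.746 2.221
v 3.768 -2.316 2.464
v 3.687 -3.834 3.572
v 3.233 -3.686 0.548
v 3.152 -5.204 1.656
v 4.619 -2.774 1.899
v 4.539 -4.291 3.006
v -1.685 0.683 0.576
v -1.237 0.033 0.135
v -2.383 -0.333 1.365
v -1.935 -0.983 0.924
v -1.495 -0.439 1.496
v -1.063 0.189 1.009
v -2.557 -0.489 0.491
v -2.125 0.139 0.004
v -1.775 -0.692 0.083
v -1.119 -0.66 0.704
v -2.501 0.36 0.796
v -1.845 0.392 1.417
f 2 1 4
f 2 4 3
f 4 1 5
f 4 5 3
f 5 1 6
f 5 6 3
f 6 1 7
f 6 7 3
f 7 1 8
f 7 8 3
f 8 1 9
f 8 9 3
f 9 1 10
f 9 10 3
f 10 1 11
f 10 11 3
f 11 1 12
f 11 12 3
f 12 1 13
f 12 13 3
f 13 1 2
f 13 2 3
f 15 14 17
f 15 17 16
f 17 14 18
f 17 18 16
f 18 14 19
f 18 19 16
f 19 14 20
f 19 20 16
f 20 14 21
f 20 21 16
f 21 14 22
f 21 22 16
f 22 14 23
f 22 23 16
f 23 14 24
f 23 24 16
f 24 14 25
f 24 25 16
f 25 14 26
f 25 26 16
f 26 14 27
f 26 27 16
f 27 14 28
f 27 28 16
f 28 14 29
f 28 29 16
f 29 14 30
f 29 30 16
f 30 14 31
f 30 31 16
f 31 14 15
f 31 15 16
f 33 35 32
f 36 33 32
f 32 35 34
f 34 36 32
f 33 39 35
f 37 33 36
f 37 39 33
f 35 39 34
f 38 36 34
f 34 39 38
f 38 37 36
f 39 37 38
f 41 43 40
f 44 41 40
f 40 43 42
f 42 44 40
f 41 47 43
f 45 41 44
f 45 47 41
f 43 47 42
f 46 44 42
f 42 47 46
f 46 45 44
f 47 45 46
f 48 59 53
f 48 53 49
f 48 49 55
f 48 55 58
f 48 58 59
f 49 53 57
f 53 59 52
f 59 58 50
f 58 55 54
f 55 49 56
f 51 57 52
f 51 52 50
f 51 50 54
f 51 54 56
f 51 56 57
f 52 57 53
f 50 52 59
f 54 50 58
f 56 54 55
f 57 56 49



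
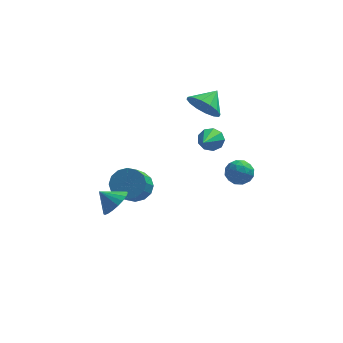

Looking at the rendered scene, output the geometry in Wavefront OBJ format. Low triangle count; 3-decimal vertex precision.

v 1.594 0.398 2.495
v 2.37 -0.056 2.301
v 2.206 1.202 3.065
v 2.31 0.247 1.938
v 2.058 0.591 1.725
v 1.682 0.882 1.718
v 1.282 1.044 1.919
v 0.966 1.033 2.275
v 0.817 0.852 2.689
v 0.877 0.549 3.052
v 1.129 0.206 3.265
v 1.505 -0.086 3.272
v 1.905 -0.248 3.071
v 2.222 -0.237 2.715
v -1.595 1.012 -3.654
v -1.184 1.496 -3.03
v -1.475 0.391 -1.982
v -1.885 -0.092 -2.606
v -1.625 1.629 -3.012
v -1.915 0.524 -1.965
v -2.058 1.596 -3.167
v -2.348 0.491 -2.119
v -2.367 1.407 -3.452
v -2.657 0.302 -2.404
v -2.468 1.112 -3.791
v -2.759 0.007 -2.743
v -2.336 0.791 -4.093
v -2.627 -0.314 -3.046
v -2.005 0.529 -4.278
v -2.296 -0.576 -3.23
v -1.565 0.396 -4.295
v -1.855 -0.709 -3.248
v -1.132 0.429 -4.141
v -1.422 -0.676 -3.093
v -0.823 0.618 -3.856
v -1.113 -0.487 -2.808
v -0.721 0.913 -3.517
v -1.012 -0.192 -2.469
v -0.853 1.234 -3.214
v -1.144 0.129 -2.167
v 2.796 -0.825 -0.484
v 3.494 -0.789 -0.287
v 3.066 -1.631 -1.293
v 3.764 -1.595 -1.096
v 3.274 -1.885 -0.646
v 3.107 -1.387 -0.146
v 3.453 -1.033 -1.434
v 3.286 -0.535 -0.934
v 3.9 -0.918 -0.874
v 3.789 -1.444 -0.387
v 2.771 -0.976 -1.193
v 2.66 -1.502 -0.706
v 3.121 -0.736 -0.314
v 3.439 -1.684 -1.266
v 3.151 -1.854 -1.001
v 3.561 -1.833 -0.886
v 2.894 -1.087 -0.231
v 3.304 -1.067 -0.116
v 3.175 -1.711 -0.327
v 3.256 -1.353 -1.464
v 3.666 -1.333 -1.349
v 2.999 -0.587 -0.694
v 3.409 -0.566 -0.579
v 3.385 -0.709 -1.253
v 3.77 -0.791 -0.544
v 3.928 -1.265 -1.019
v 3.746 -0.935 -1.218
v 3.648 -0.642 -0.924
v 3.705 -1.1 -0.257
v 3.863 -1.574 -0.733
v 3.575 -1.744 -0.469
v 3.477 -1.452 -0.175
v 3.943 -1.176 -0.603
v 2.697 -0.846 -0.847
v 2.855 -1.32 -1.323
v 3.083 -0.968 -1.405
v 2.985 -0.676 -1.111
v 2.632 -1.155 -0.561
v 2.79 -1.629 -1.036
v 2.912 -1.778 -0.656
v 2.814 -1.485 -0.362
v 2.617 -1.244 -0.977
v 1.994 -2.498 2.396
v 2.458 -2.368 2.785
v 1.666 -4.042 3.304
v 2.095 -2.205 2.932
v 1.685 -2.179 2.828
v 1.419 -2.302 2.522
v 1.422 -2.518 2.157
v 1.692 -2.724 1.904
v 2.104 -2.825 1.881
v 2.464 -2.773 2.099
v 2.604 -2.592 2.456
v -2.355 -1.288 -3.068
v -1.846 -0.819 -2.609
v -3.125 -1.092 -2.412
v -1.976 -0.588 -2.831
v -2.172 -0.479 -3.093
v -2.399 -0.509 -3.351
v -2.618 -0.674 -3.56
v -2.792 -0.945 -3.684
v -2.891 -1.276 -3.701
v -2.896 -1.608 -3.609
v -2.808 -1.885 -3.423
v -2.642 -2.059 -3.175
v -2.426 -2.099 -2.909
v -2.198 -1.999 -2.671
v -1.996 -1.776 -2.5
v -1.857 -1.469 -2.428
v -1.804 -1.13 -2.467
f 2 1 4
f 2 4 3
f 4 1 5
f 4 5 3
f 5 1 6
f 5 6 3
f 6 1 7
f 6 7 3
f 7 1 8
f 7 8 3
f 8 1 9
f 8 9 3
f 9 1 10
f 9 10 3
f 10 1 11
f 10 11 3
f 11 1 12
f 11 12 3
f 12 1 13
f 12 13 3
f 13 1 14
f 13 14 3
f 14 1 2
f 14 2 3
f 16 15 19
f 16 19 17
f 17 19 20
f 17 20 18
f 19 15 21
f 19 21 20
f 20 21 22
f 20 22 18
f 21 15 23
f 21 23 22
f 22 23 24
f 22 24 18
f 23 15 25
f 23 25 24
f 24 25 26
f 24 26 18
f 25 15 27
f 25 27 26
f 26 27 28
f 26 28 18
f 27 15 29
f 27 29 28
f 28 29 30
f 28 30 18
f 29 15 31
f 29 31 30
f 30 31 32
f 30 32 18
f 31 15 33
f 31 33 32
f 32 33 34
f 32 34 18
f 33 15 35
f 33 35 34
f 34 35 36
f 34 36 18
f 35 15 37
f 35 37 36
f 36 37 38
f 36 38 18
f 37 15 39
f 37 39 38
f 38 39 40
f 38 40 18
f 39 15 16
f 39 16 40
f 40 16 17
f 40 17 18
f 41 78 57
f 78 52 81
f 57 81 46
f 78 81 57
f 41 57 53
f 57 46 58
f 53 58 42
f 57 58 53
f 41 53 62
f 53 42 63
f 62 63 48
f 53 63 62
f 41 62 74
f 62 48 77
f 74 77 51
f 62 77 74
f 41 74 78
f 74 51 82
f 78 82 52
f 74 82 78
f 42 58 69
f 58 46 72
f 69 72 50
f 58 72 69
f 46 81 59
f 81 52 80
f 59 80 45
f 81 80 59
f 52 82 79
f 82 51 75
f 79 75 43
f 82 75 79
f 51 77 76
f 77 48 64
f 76 64 47
f 77 64 76
f 48 63 68
f 63 42 65
f 68 65 49
f 63 65 68
f 44 70 56
f 70 50 71
f 56 71 45
f 70 71 56
f 44 56 54
f 56 45 55
f 54 55 43
f 56 55 54
f 44 54 61
f 54 43 60
f 61 60 47
f 54 60 61
f 44 61 66
f 61 47 67
f 66 67 49
f 61 67 66
f 44 66 70
f 66 49 73
f 70 73 50
f 66 73 70
f 45 71 59
f 71 50 72
f 59 72 46
f 71 72 59
f 43 55 79
f 55 45 80
f 79 80 52
f 55 80 79
f 47 60 76
f 60 43 75
f 76 75 51
f 60 75 76
f 49 67 68
f 67 47 64
f 68 64 48
f 67 64 68
f 50 73 69
f 73 49 65
f 69 65 42
f 73 65 69
f 84 83 86
f 84 86 85
f 86 83 87
f 86 87 85
f 87 83 88
f 87 88 85
f 88 83 89
f 88 89 85
f 89 83 90
f 89 90 85
f 90 83 91
f 90 91 85
f 91 83 92
f 91 92 85
f 92 83 93
f 92 93 85
f 93 83 84
f 93 84 85
f 95 94 97
f 95 97 96
f 97 94 98
f 97 98 96
f 98 94 99
f 98 99 96
f 99 94 100
f 99 100 96
f 100 94 101
f 100 101 96
f 101 94 102
f 101 102 96
f 102 94 103
f 102 103 96
f 103 94 104
f 103 104 96
f 104 94 105
f 104 105 96
f 105 94 106
f 105 106 96
f 106 94 107
f 106 107 96
f 107 94 108
f 107 108 96
f 108 94 109
f 108 109 96
f 109 94 110
f 109 110 96
f 110 94 95
f 110 95 96



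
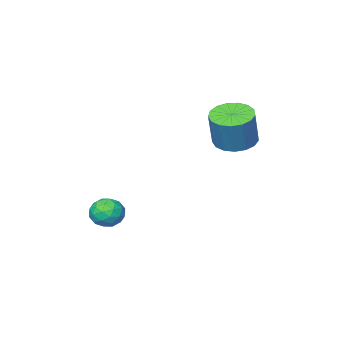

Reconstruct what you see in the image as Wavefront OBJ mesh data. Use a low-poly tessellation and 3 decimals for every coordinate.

v -1.697 3.581 3.04
v -1.073 4.333 2.685
v -0.538 4.731 4.464
v -1.163 3.979 4.82
v -1.507 4.565 2.763
v -0.972 4.963 4.542
v -1.984 4.572 2.905
v -1.449 4.969 4.684
v -2.395 4.351 3.078
v -1.86 4.749 4.857
v -2.647 3.955 3.242
v -2.112 4.352 5.022
v -2.681 3.472 3.36
v -2.146 3.87 5.14
v -2.49 3.015 3.405
v -1.955 3.413 5.184
v -2.117 2.687 3.366
v -1.582 3.085 5.146
v -1.648 2.564 3.253
v -1.113 2.962 5.032
v -1.191 2.674 3.091
v -0.656 3.072 4.87
v -0.849 2.992 2.917
v -0.314 3.39 4.696
v -0.702 3.445 2.772
v -0.167 3.843 4.551
v -0.783 3.929 2.688
v -0.248 4.326 4.467
v 2.885 0.749 -0.705
v 3.38 1.108 -1.342
v 2.68 -0.408 -1.518
v 3.175 -0.049 -2.155
v 3.549 -0.31 -1.398
v 3.676 0.406 -0.896
v 2.384 0.294 -1.964
v 2.511 1.01 -1.462
v 3.071 0.827 -2.12
v 3.791 0.454 -1.77
v 2.269 0.246 -1.09
v 2.989 -0.127 -0.74
v 3.15 1.03 -0.952
v 2.91 -0.33 -1.908
v 3.129 -0.483 -1.463
v 3.421 -0.272 -1.837
v 3.324 0.618 -0.69
v 3.615 0.829 -1.064
v 3.715 -0.005 -1.097
v 2.445 -0.129 -1.796
v 2.736 0.082 -2.17
v 2.639 0.972 -1.023
v 2.931 1.183 -1.397
v 2.345 0.705 -1.763
v 3.26 1.076 -1.784
v 3.14 0.396 -2.262
v 2.675 0.598 -2.15
v 2.749 1.018 -1.855
v 3.683 0.857 -1.578
v 3.563 0.176 -2.056
v 3.782 0.023 -1.611
v 3.857 0.444 -1.316
v 3.501 0.692 -2.035
v 2.497 0.524 -0.804
v 2.377 -0.157 -1.282
v 2.203 0.256 -1.544
v 2.278 0.677 -1.249
v 2.92 0.304 -0.598
v 2.8 -0.376 -1.076
v 3.311 -0.318 -1.005
v 3.385 0.102 -0.71
v 2.559 0.008 -0.825
f 2 1 5
f 2 5 3
f 3 5 6
f 3 6 4
f 5 1 7
f 5 7 6
f 6 7 8
f 6 8 4
f 7 1 9
f 7 9 8
f 8 9 10
f 8 10 4
f 9 1 11
f 9 11 10
f 10 11 12
f 10 12 4
f 11 1 13
f 11 13 12
f 12 13 14
f 12 14 4
f 13 1 15
f 13 15 14
f 14 15 16
f 14 16 4
f 15 1 17
f 15 17 16
f 16 17 18
f 16 18 4
f 17 1 19
f 17 19 18
f 18 19 20
f 18 20 4
f 19 1 21
f 19 21 20
f 20 21 22
f 20 22 4
f 21 1 23
f 21 23 22
f 22 23 24
f 22 24 4
f 23 1 25
f 23 25 24
f 24 25 26
f 24 26 4
f 25 1 27
f 25 27 26
f 26 27 28
f 26 28 4
f 27 1 2
f 27 2 28
f 28 2 3
f 28 3 4
f 29 66 45
f 66 40 69
f 45 69 34
f 66 69 45
f 29 45 41
f 45 34 46
f 41 46 30
f 45 46 41
f 29 41 50
f 41 30 51
f 50 51 36
f 41 51 50
f 29 50 62
f 50 36 65
f 62 65 39
f 50 65 62
f 29 62 66
f 62 39 70
f 66 70 40
f 62 70 66
f 30 46 57
f 46 34 60
f 57 60 38
f 46 60 57
f 34 69 47
f 69 40 68
f 47 68 33
f 69 68 47
f 40 70 67
f 70 39 63
f 67 63 31
f 70 63 67
f 39 65 64
f 65 36 52
f 64 52 35
f 65 52 64
f 36 51 56
f 51 30 53
f 56 53 37
f 51 53 56
f 32 58 44
f 58 38 59
f 44 59 33
f 58 59 44
f 32 44 42
f 44 33 43
f 42 43 31
f 44 43 42
f 32 42 49
f 42 31 48
f 49 48 35
f 42 48 49
f 32 49 54
f 49 35 55
f 54 55 37
f 49 55 54
f 32 54 58
f 54 37 61
f 58 61 38
f 54 61 58
f 33 59 47
f 59 38 60
f 47 60 34
f 59 60 47
f 31 43 67
f 43 33 68
f 67 68 40
f 43 68 67
f 35 48 64
f 48 31 63
f 64 63 39
f 48 63 64
f 37 55 56
f 55 35 52
f 56 52 36
f 55 52 56
f 38 61 57
f 61 37 53
f 57 53 30
f 61 53 57



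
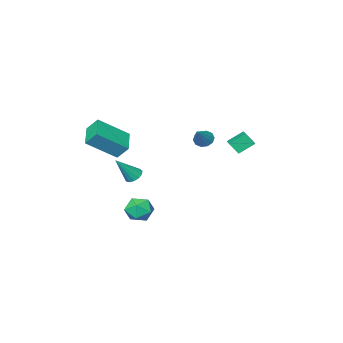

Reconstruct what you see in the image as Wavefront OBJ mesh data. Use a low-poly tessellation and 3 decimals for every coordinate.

v 1.353 -0.782 -1.678
v 2.001 -0.592 -2.31
v 2.379 -1.468 -0.83
v 3.027 -1.278 -1.462
v 2.655 -0.594 -0.963
v 2.02 -0.171 -1.487
v 2.36 -1.889 -1.653
v 1.725 -1.466 -2.177
v 2.624 -1.277 -2.295
v 2.806 -0.477 -1.868
v 1.574 -1.583 -1.272
v 1.756 -0.783 -0.845
v -2.475 1.626 2.652
v -2.12 1.199 3.347
v -3.327 1.98 3.304
v -2.973 1.553 4
v -1.927 2.487 2.9
v -1.573 2.06 3.596
v -2.78 2.841 3.553
v -2.425 2.414 4.248
v 1.526 -2.495 0.348
v 1.826 -2.016 0.179
v 2.614 -2.685 1.732
v 1.585 -1.909 0.382
v 1.326 -1.989 0.575
v 1.131 -2.229 0.695
v 1.061 -2.554 0.706
v 1.139 -2.86 0.602
v 1.34 -3.05 0.418
v 1.6 -3.065 0.212
v 1.837 -2.898 0.049
v 1.975 -2.603 -0.019
v 1.971 -2.274 0.029
v 3.654 -3.93 4.007
v 3.297 -3.343 4.788
v 2.029 -3.251 2.755
v 1.672 -2.665 3.536
v 4.548 -2.715 3.504
v 4.191 -2.129 4.285
v 2.923 -2.037 2.252
v 2.566 -1.45 3.033
v -4.19 -3.663 1.424
v -3.83 -3.449 0.939
v -3.21 -3.017 2.436
v -4.099 -3.172 1.023
v -4.403 -3.082 1.26
v -4.625 -3.214 1.559
v -4.682 -3.517 1.806
v -4.55 -3.876 1.908
v -4.281 -4.154 1.824
v -3.977 -4.244 1.587
v -3.754 -4.112 1.288
v -3.698 -3.808 1.041
f 1 12 6
f 1 6 2
f 1 2 8
f 1 8 11
f 1 11 12
f 2 6 10
f 6 12 5
f 12 11 3
f 11 8 7
f 8 2 9
f 4 10 5
f 4 5 3
f 4 3 7
f 4 7 9
f 4 9 10
f 5 10 6
f 3 5 12
f 7 3 11
f 9 7 8
f 10 9 2
f 14 16 13
f 17 14 13
f 13 16 15
f 15 17 13
f 14 20 16
f 18 14 17
f 18 20 14
f 16 20 15
f 19 17 15
f 15 20 19
f 19 18 17
f 20 18 19
f 22 21 24
f 22 24 23
f 24 21 25
f 24 25 23
f 25 21 26
f 25 26 23
f 26 21 27
f 26 27 23
f 27 21 28
f 27 28 23
f 28 21 29
f 28 29 23
f 29 21 30
f 29 30 23
f 30 21 31
f 30 31 23
f 31 21 32
f 31 32 23
f 32 21 33
f 32 33 23
f 33 21 22
f 33 22 23
f 35 37 34
f 38 35 34
f 34 37 36
f 36 38 34
f 35 41 37
f 39 35 38
f 39 41 35
f 37 41 36
f 40 38 36
f 36 41 40
f 40 39 38
f 41 39 40
f 43 42 45
f 43 45 44
f 45 42 46
f 45 46 44
f 46 42 47
f 46 47 44
f 47 42 48
f 47 48 44
f 48 42 49
f 48 49 44
f 49 42 50
f 49 50 44
f 50 42 51
f 50 51 44
f 51 42 52
f 51 52 44
f 52 42 53
f 52 53 44
f 53 42 43
f 53 43 44



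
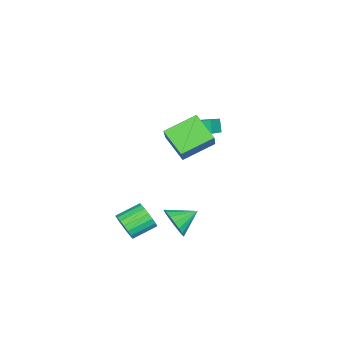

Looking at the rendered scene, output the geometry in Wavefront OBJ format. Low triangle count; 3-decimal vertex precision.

v -3.751 -1.682 1.397
v -2.767 -1.799 1.875
v -3.792 -0.608 1.744
v -2.808 -0.725 2.223
v -3.372 -1.435 0.677
v -2.388 -1.552 1.156
v -3.413 -0.361 1.025
v -2.429 -0.478 1.503
v 2.16 -3.309 -3.349
v 2.718 -3.044 -2.794
v 1.758 -2.147 -2.257
v 1.2 -2.411 -2.811
v 2.771 -2.816 -3.08
v 1.811 -1.918 -2.542
v 2.704 -2.685 -3.418
v 1.743 -1.788 -2.881
v 2.528 -2.678 -3.743
v 1.568 -1.781 -3.206
v 2.28 -2.796 -3.99
v 1.32 -1.899 -3.453
v 2.008 -3.015 -4.11
v 1.048 -2.118 -3.573
v 1.766 -3.293 -4.079
v 0.806 -2.395 -3.542
v 1.602 -3.573 -3.903
v 0.642 -2.676 -3.366
v 1.549 -3.802 -3.618
v 0.589 -2.904 -3.08
v 1.617 -3.932 -3.279
v 0.656 -3.035 -2.742
v 1.792 -3.939 -2.954
v 0.832 -3.042 -2.417
v 2.04 -3.821 -2.707
v 1.08 -2.924 -2.17
v 2.312 -3.602 -2.587
v 1.352 -2.705 -2.05
v 2.554 -3.325 -2.618
v 1.594 -2.427 -2.081
v 0.754 -1.228 -3.412
v 1.429 -0.903 -2.797
v -0.174 -0.332 -2.868
v 1.478 -0.644 -3.139
v 1.384 -0.501 -3.535
v 1.165 -0.502 -3.907
v 0.864 -0.647 -4.181
v 0.542 -0.907 -4.303
v 0.261 -1.231 -4.248
v 0.078 -1.554 -4.027
v 0.029 -1.812 -3.685
v 0.123 -1.955 -3.289
v 0.343 -1.954 -2.917
v 0.643 -1.809 -2.643
v 0.966 -1.549 -2.522
v 1.246 -1.226 -2.577
v -0.672 -2.283 1.838
v -1.894 -1.051 2.587
v -0.084 -1.1 0.85
v -1.305 0.133 1.599
v 0.785 -1.753 3.341
v -0.436 -0.52 4.09
v 1.374 -0.569 2.353
v 0.152 0.663 3.102
f 2 4 1
f 5 2 1
f 1 4 3
f 3 5 1
f 2 8 4
f 6 2 5
f 6 8 2
f 4 8 3
f 7 5 3
f 3 8 7
f 7 6 5
f 8 6 7
f 10 9 13
f 10 13 11
f 11 13 14
f 11 14 12
f 13 9 15
f 13 15 14
f 14 15 16
f 14 16 12
f 15 9 17
f 15 17 16
f 16 17 18
f 16 18 12
f 17 9 19
f 17 19 18
f 18 19 20
f 18 20 12
f 19 9 21
f 19 21 20
f 20 21 22
f 20 22 12
f 21 9 23
f 21 23 22
f 22 23 24
f 22 24 12
f 23 9 25
f 23 25 24
f 24 25 26
f 24 26 12
f 25 9 27
f 25 27 26
f 26 27 28
f 26 28 12
f 27 9 29
f 27 29 28
f 28 29 30
f 28 30 12
f 29 9 31
f 29 31 30
f 30 31 32
f 30 32 12
f 31 9 33
f 31 33 32
f 32 33 34
f 32 34 12
f 33 9 35
f 33 35 34
f 34 35 36
f 34 36 12
f 35 9 37
f 35 37 36
f 36 37 38
f 36 38 12
f 37 9 10
f 37 10 38
f 38 10 11
f 38 11 12
f 40 39 42
f 40 42 41
f 42 39 43
f 42 43 41
f 43 39 44
f 43 44 41
f 44 39 45
f 44 45 41
f 45 39 46
f 45 46 41
f 46 39 47
f 46 47 41
f 47 39 48
f 47 48 41
f 48 39 49
f 48 49 41
f 49 39 50
f 49 50 41
f 50 39 51
f 50 51 41
f 51 39 52
f 51 52 41
f 52 39 53
f 52 53 41
f 53 39 54
f 53 54 41
f 54 39 40
f 54 40 41
f 56 58 55
f 59 56 55
f 55 58 57
f 57 59 55
f 56 62 58
f 60 56 59
f 60 62 56
f 58 62 57
f 61 59 57
f 57 62 61
f 61 60 59
f 62 60 61



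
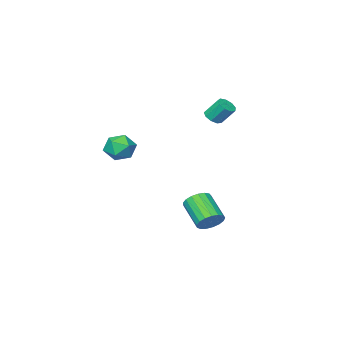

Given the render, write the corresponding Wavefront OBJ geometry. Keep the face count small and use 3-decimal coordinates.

v -1.556 -2.008 2.46
v -1.191 -2.227 2.759
v -1.519 -1.632 3.598
v -1.884 -1.412 3.3
v -1.061 -1.935 2.602
v -1.389 -1.34 3.442
v -1.163 -1.677 2.38
v -1.491 -1.082 3.219
v -1.448 -1.574 2.195
v -1.776 -0.979 3.034
v -1.784 -1.673 2.134
v -2.112 -1.078 2.973
v -2.014 -1.929 2.226
v -2.341 -1.334 3.065
v -2.029 -2.222 2.428
v -2.357 -1.627 3.267
v -1.823 -2.414 2.644
v -2.151 -1.819 3.484
v -1.492 -2.416 2.775
v -1.82 -1.821 3.615
v -0.238 -0.462 -3.455
v -0.007 -0.089 -2.897
v -0.211 -1.385 -1.947
v -0.442 -1.758 -2.505
v -0.343 -0.036 -2.896
v -0.547 -1.333 -1.947
v -0.654 -0.081 -3.024
v -0.858 -1.377 -2.074
v -0.871 -0.213 -3.251
v -1.075 -1.509 -2.301
v -0.942 -0.402 -3.524
v -1.146 -1.698 -2.574
v -0.852 -0.604 -3.781
v -1.056 -1.901 -2.832
v -0.622 -0.775 -3.964
v -0.825 -2.071 -3.014
v -0.303 -0.873 -4.03
v -0.507 -2.169 -3.08
v 0.03 -0.877 -3.964
v -0.174 -2.174 -3.014
v 0.302 -0.786 -3.782
v 0.098 -2.083 -2.832
v 0.45 -0.621 -3.525
v 0.246 -1.917 -2.575
v 0.441 -0.419 -3.251
v 0.237 -1.716 -2.301
v 0.276 -0.227 -3.025
v 0.072 -1.524 -2.075
v 2.781 -2.456 0.684
v 3.562 -2.581 0.938
v 2.378 -3.519 1.402
v 3.159 -3.644 1.656
v 2.737 -2.98 1.921
v 2.986 -2.323 1.478
v 2.954 -3.777 0.862
v 3.203 -3.12 0.419
v 3.669 -3.397 1.048
v 3.534 -2.904 1.703
v 2.406 -3.196 0.637
v 2.271 -2.703 1.292
f 2 1 5
f 2 5 3
f 3 5 6
f 3 6 4
f 5 1 7
f 5 7 6
f 6 7 8
f 6 8 4
f 7 1 9
f 7 9 8
f 8 9 10
f 8 10 4
f 9 1 11
f 9 11 10
f 10 11 12
f 10 12 4
f 11 1 13
f 11 13 12
f 12 13 14
f 12 14 4
f 13 1 15
f 13 15 14
f 14 15 16
f 14 16 4
f 15 1 17
f 15 17 16
f 16 17 18
f 16 18 4
f 17 1 19
f 17 19 18
f 18 19 20
f 18 20 4
f 19 1 2
f 19 2 20
f 20 2 3
f 20 3 4
f 22 21 25
f 22 25 23
f 23 25 26
f 23 26 24
f 25 21 27
f 25 27 26
f 26 27 28
f 26 28 24
f 27 21 29
f 27 29 28
f 28 29 30
f 28 30 24
f 29 21 31
f 29 31 30
f 30 31 32
f 30 32 24
f 31 21 33
f 31 33 32
f 32 33 34
f 32 34 24
f 33 21 35
f 33 35 34
f 34 35 36
f 34 36 24
f 35 21 37
f 35 37 36
f 36 37 38
f 36 38 24
f 37 21 39
f 37 39 38
f 38 39 40
f 38 40 24
f 39 21 41
f 39 41 40
f 40 41 42
f 40 42 24
f 41 21 43
f 41 43 42
f 42 43 44
f 42 44 24
f 43 21 45
f 43 45 44
f 44 45 46
f 44 46 24
f 45 21 47
f 45 47 46
f 46 47 48
f 46 48 24
f 47 21 22
f 47 22 48
f 48 22 23
f 48 23 24
f 49 60 54
f 49 54 50
f 49 50 56
f 49 56 59
f 49 59 60
f 50 54 58
f 54 60 53
f 60 59 51
f 59 56 55
f 56 50 57
f 52 58 53
f 52 53 51
f 52 51 55
f 52 55 57
f 52 57 58
f 53 58 54
f 51 53 60
f 55 51 59
f 57 55 56
f 58 57 50



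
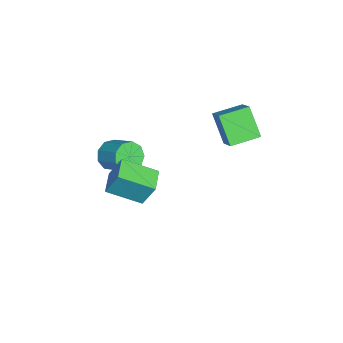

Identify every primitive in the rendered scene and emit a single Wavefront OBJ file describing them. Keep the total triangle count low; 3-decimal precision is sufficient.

v -0.496 -1.539 -2.277
v -0.291 -1.883 -2.805
v -1.369 -2.157 -2.215
v -1.164 -2.501 -2.743
v -0.838 -2.549 -2.168
v -0.298 -2.168 -2.207
v -1.362 -1.872 -2.813
v -0.822 -1.491 -2.852
v -0.826 -2.089 -3.136
v -0.502 -2.507 -2.738
v -1.158 -1.533 -2.282
v -0.834 -1.951 -1.884
v -0.316 -1.657 -2.547
v -1.344 -2.383 -2.473
v -1.152 -2.412 -2.136
v -1.031 -2.614 -2.446
v -0.321 -1.824 -2.195
v -0.2 -2.026 -2.506
v -0.522 -2.418 -2.131
v -1.46 -2.014 -2.514
v -1.339 -2.216 -2.825
v -0.629 -1.426 -2.574
v -0.508 -1.628 -2.884
v -1.138 -1.622 -2.889
v -0.511 -1.98 -3.052
v -1.024 -2.343 -3.015
v -1.141 -1.974 -3.056
v -0.823 -1.749 -3.079
v -0.32 -2.226 -2.817
v -0.834 -2.589 -2.781
v -0.642 -2.617 -2.443
v -0.324 -2.393 -2.466
v -0.635 -2.347 -3.012
v -0.826 -1.451 -2.239
v -1.34 -1.814 -2.203
v -1.336 -1.647 -2.554
v -1.018 -1.423 -2.577
v -0.636 -1.697 -2.005
v -1.149 -2.06 -1.968
v -0.837 -2.291 -1.941
v -0.519 -2.066 -1.964
v -1.025 -1.693 -2.008
v -3.106 -3.637 -2.374
v -2.333 -3.976 -2.81
v -1.401 -2.942 -1.962
v -2.174 -2.603 -1.526
v -2.578 -3.478 -3.148
v -1.647 -2.444 -2.3
v -3.071 -3.054 -3.123
v -2.139 -2.02 -2.275
v -3.579 -2.903 -2.748
v -2.648 -1.869 -1.9
v -3.867 -3.096 -2.198
v -2.935 -2.062 -1.35
v -3.798 -3.542 -1.73
v -2.866 -2.507 -0.882
v -3.405 -4.032 -1.564
v -2.474 -2.998 -0.715
v -2.873 -4.338 -1.776
v -1.941 -3.303 -0.928
v -2.449 -4.315 -2.269
v -1.517 -3.281 -1.42
v -2.838 1.656 1.777
v -1.729 2.022 2.686
v -3.511 3.193 1.98
v -2.402 3.559 2.889
v -1.818 2.301 0.271
v -0.709 2.667 1.18
v -2.491 3.838 0.474
v -1.382 4.204 1.383
v 2.167 -3.276 1.494
v 2.34 -2.606 2.925
v 2.208 -1.449 0.633
v 2.381 -0.779 2.065
v 3.479 -3.361 1.375
v 3.652 -2.691 2.807
v 3.52 -1.534 0.515
v 3.693 -0.864 1.946
f 1 38 17
f 38 12 41
f 17 41 6
f 38 41 17
f 1 17 13
f 17 6 18
f 13 18 2
f 17 18 13
f 1 13 22
f 13 2 23
f 22 23 8
f 13 23 22
f 1 22 34
f 22 8 37
f 34 37 11
f 22 37 34
f 1 34 38
f 34 11 42
f 38 42 12
f 34 42 38
f 2 18 29
f 18 6 32
f 29 32 10
f 18 32 29
f 6 41 19
f 41 12 40
f 19 40 5
f 41 40 19
f 12 42 39
f 42 11 35
f 39 35 3
f 42 35 39
f 11 37 36
f 37 8 24
f 36 24 7
f 37 24 36
f 8 23 28
f 23 2 25
f 28 25 9
f 23 25 28
f 4 30 16
f 30 10 31
f 16 31 5
f 30 31 16
f 4 16 14
f 16 5 15
f 14 15 3
f 16 15 14
f 4 14 21
f 14 3 20
f 21 20 7
f 14 20 21
f 4 21 26
f 21 7 27
f 26 27 9
f 21 27 26
f 4 26 30
f 26 9 33
f 30 33 10
f 26 33 30
f 5 31 19
f 31 10 32
f 19 32 6
f 31 32 19
f 3 15 39
f 15 5 40
f 39 40 12
f 15 40 39
f 7 20 36
f 20 3 35
f 36 35 11
f 20 35 36
f 9 27 28
f 27 7 24
f 28 24 8
f 27 24 28
f 10 33 29
f 33 9 25
f 29 25 2
f 33 25 29
f 44 43 47
f 44 47 45
f 45 47 48
f 45 48 46
f 47 43 49
f 47 49 48
f 48 49 50
f 48 50 46
f 49 43 51
f 49 51 50
f 50 51 52
f 50 52 46
f 51 43 53
f 51 53 52
f 52 53 54
f 52 54 46
f 53 43 55
f 53 55 54
f 54 55 56
f 54 56 46
f 55 43 57
f 55 57 56
f 56 57 58
f 56 58 46
f 57 43 59
f 57 59 58
f 58 59 60
f 58 60 46
f 59 43 61
f 59 61 60
f 60 61 62
f 60 62 46
f 61 43 44
f 61 44 62
f 62 44 45
f 62 45 46
f 64 66 63
f 67 64 63
f 63 66 65
f 65 67 63
f 64 70 66
f 68 64 67
f 68 70 64
f 66 70 65
f 69 67 65
f 65 70 69
f 69 68 67
f 70 68 69
f 72 74 71
f 75 72 71
f 71 74 73
f 73 75 71
f 72 78 74
f 76 72 75
f 76 78 72
f 74 78 73
f 77 75 73
f 73 78 77
f 77 76 75
f 78 76 77



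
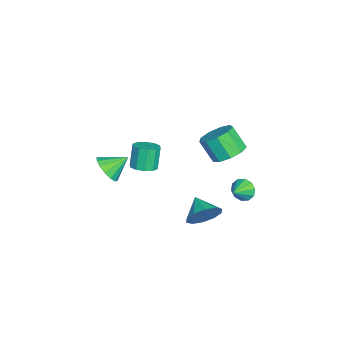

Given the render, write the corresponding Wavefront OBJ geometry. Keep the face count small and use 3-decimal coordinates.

v 2.296 3.003 2.94
v 3.17 2.584 2.965
v 2.778 1.838 4.145
v 1.904 2.257 4.12
v 3.177 3.144 3.322
v 2.785 2.397 4.501
v 2.771 3.638 3.499
v 2.379 2.891 4.679
v 2.143 3.835 3.415
v 1.751 3.088 4.595
v 1.586 3.643 3.109
v 1.195 2.896 4.289
v 1.362 3.151 2.724
v 0.97 2.405 3.903
v 1.575 2.591 2.44
v 1.183 1.844 3.619
v 2.125 2.223 2.39
v 1.733 1.477 3.569
v 2.755 2.22 2.597
v 2.363 1.474 3.777
v 3.061 -1.254 2.084
v 3.718 -1.098 2.332
v 3.217 -1.01 3.604
v 2.559 -1.166 3.356
v 3.517 -0.716 2.226
v 3.016 -0.627 3.498
v 3.141 -0.539 2.066
v 2.64 -0.45 3.338
v 2.735 -0.636 1.913
v 2.234 -0.547 3.184
v 2.453 -0.968 1.825
v 1.952 -0.88 3.097
v 2.403 -1.41 1.836
v 1.902 -1.322 3.108
v 2.604 -1.793 1.942
v 2.103 -1.704 3.214
v 2.98 -1.97 2.102
v 2.479 -1.881 3.374
v 3.386 -1.873 2.256
v 2.885 -1.784 3.527
v 3.668 -1.54 2.343
v 3.167 -1.452 3.615
v 2.185 1.733 -2.284
v 2.804 1.274 -1.616
v 1.135 1.147 -1.716
v 2.628 1.827 -1.37
v 2.282 2.344 -1.473
v 1.9 2.628 -1.886
v 1.626 2.571 -2.451
v 1.566 2.193 -2.952
v 1.742 1.64 -3.198
v 2.087 1.123 -3.095
v 2.47 0.839 -2.682
v 2.743 0.896 -2.117
v -1.727 3.406 -3.317
v -1.3 3.757 -3.809
v -0.833 2.954 -2.863
v -1.348 4.029 -3.444
v -1.541 4.062 -3.03
v -1.804 3.845 -2.726
v -2.039 3.461 -2.648
v -2.154 3.055 -2.825
v -2.106 2.784 -3.19
v -1.914 2.75 -3.603
v -1.65 2.967 -3.907
v -1.415 3.352 -3.986
v 2.141 -3.282 0.945
v 2.801 -2.775 0.577
v 1.759 -2.238 1.695
v 2.428 -2.711 0.297
v 1.978 -2.8 0.191
v 1.571 -3.018 0.287
v 1.318 -3.307 0.56
v 1.285 -3.589 0.935
v 1.482 -3.788 1.314
v 1.855 -3.852 1.594
v 2.305 -3.763 1.7
v 2.712 -3.545 1.604
v 2.965 -3.256 1.331
v 2.998 -2.974 0.955
f 2 1 5
f 2 5 3
f 3 5 6
f 3 6 4
f 5 1 7
f 5 7 6
f 6 7 8
f 6 8 4
f 7 1 9
f 7 9 8
f 8 9 10
f 8 10 4
f 9 1 11
f 9 11 10
f 10 11 12
f 10 12 4
f 11 1 13
f 11 13 12
f 12 13 14
f 12 14 4
f 13 1 15
f 13 15 14
f 14 15 16
f 14 16 4
f 15 1 17
f 15 17 16
f 16 17 18
f 16 18 4
f 17 1 19
f 17 19 18
f 18 19 20
f 18 20 4
f 19 1 2
f 19 2 20
f 20 2 3
f 20 3 4
f 22 21 25
f 22 25 23
f 23 25 26
f 23 26 24
f 25 21 27
f 25 27 26
f 26 27 28
f 26 28 24
f 27 21 29
f 27 29 28
f 28 29 30
f 28 30 24
f 29 21 31
f 29 31 30
f 30 31 32
f 30 32 24
f 31 21 33
f 31 33 32
f 32 33 34
f 32 34 24
f 33 21 35
f 33 35 34
f 34 35 36
f 34 36 24
f 35 21 37
f 35 37 36
f 36 37 38
f 36 38 24
f 37 21 39
f 37 39 38
f 38 39 40
f 38 40 24
f 39 21 41
f 39 41 40
f 40 41 42
f 40 42 24
f 41 21 22
f 41 22 42
f 42 22 23
f 42 23 24
f 44 43 46
f 44 46 45
f 46 43 47
f 46 47 45
f 47 43 48
f 47 48 45
f 48 43 49
f 48 49 45
f 49 43 50
f 49 50 45
f 50 43 51
f 50 51 45
f 51 43 52
f 51 52 45
f 52 43 53
f 52 53 45
f 53 43 54
f 53 54 45
f 54 43 44
f 54 44 45
f 56 55 58
f 56 58 57
f 58 55 59
f 58 59 57
f 59 55 60
f 59 60 57
f 60 55 61
f 60 61 57
f 61 55 62
f 61 62 57
f 62 55 63
f 62 63 57
f 63 55 64
f 63 64 57
f 64 55 65
f 64 65 57
f 65 55 66
f 65 66 57
f 66 55 56
f 66 56 57
f 68 67 70
f 68 70 69
f 70 67 71
f 70 71 69
f 71 67 72
f 71 72 69
f 72 67 73
f 72 73 69
f 73 67 74
f 73 74 69
f 74 67 75
f 74 75 69
f 75 67 76
f 75 76 69
f 76 67 77
f 76 77 69
f 77 67 78
f 77 78 69
f 78 67 79
f 78 79 69
f 79 67 80
f 79 80 69
f 80 67 68
f 80 68 69



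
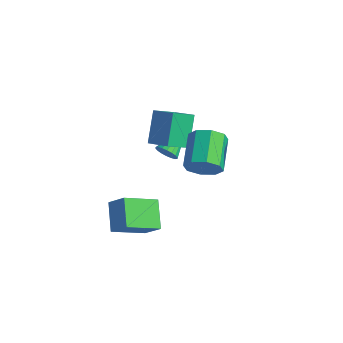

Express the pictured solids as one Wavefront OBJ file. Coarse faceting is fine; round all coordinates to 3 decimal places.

v -2.503 1.51 3.524
v -0.991 1.612 4.097
v -2.361 2.768 2.926
v -0.849 2.87 3.498
v -1.791 0.61 1.802
v -0.279 0.712 2.374
v -1.649 1.868 1.203
v -0.137 1.97 1.776
v 3.468 -0.014 3.206
v 3.959 -0.222 4.04
v 2.723 1.066 5.088
v 2.232 1.274 4.254
v 4.256 0.366 3.667
v 3.021 1.655 4.716
v 4.092 0.732 3.024
v 2.857 2.021 4.073
v 3.562 0.661 2.488
v 2.327 1.949 3.536
v 2.977 0.194 2.372
v 1.741 1.482 3.42
v 2.679 -0.395 2.744
v 1.444 0.894 3.793
v 2.843 -0.761 3.387
v 1.608 0.528 4.436
v 3.373 -0.689 3.924
v 2.138 0.599 4.972
v 0.028 -0.987 -3.348
v -0.289 -2.882 -2.499
v -1.141 -0.259 -2.158
v -1.458 -2.153 -1.309
v 1.058 -0.767 -2.471
v 0.741 -2.661 -1.622
v -0.111 -0.038 -1.281
v -0.428 -1.933 -0.432
v -3.474 3.097 -1.037
v -3.121 2.846 -0.5
v -3.926 4.843 0.077
v -2.907 3.001 -0.656
v -2.805 3.175 -0.888
v -2.836 3.333 -1.149
v -2.993 3.445 -1.388
v -3.245 3.488 -1.557
v -3.543 3.454 -1.624
v -3.827 3.348 -1.574
v -4.041 3.193 -1.418
v -4.143 3.019 -1.187
v -4.113 2.861 -0.925
v -3.956 2.749 -0.686
v -3.703 2.706 -0.517
v -3.405 2.74 -0.45
f 2 4 1
f 5 2 1
f 1 4 3
f 3 5 1
f 2 8 4
f 6 2 5
f 6 8 2
f 4 8 3
f 7 5 3
f 3 8 7
f 7 6 5
f 8 6 7
f 10 9 13
f 10 13 11
f 11 13 14
f 11 14 12
f 13 9 15
f 13 15 14
f 14 15 16
f 14 16 12
f 15 9 17
f 15 17 16
f 16 17 18
f 16 18 12
f 17 9 19
f 17 19 18
f 18 19 20
f 18 20 12
f 19 9 21
f 19 21 20
f 20 21 22
f 20 22 12
f 21 9 23
f 21 23 22
f 22 23 24
f 22 24 12
f 23 9 25
f 23 25 24
f 24 25 26
f 24 26 12
f 25 9 10
f 25 10 26
f 26 10 11
f 26 11 12
f 28 30 27
f 31 28 27
f 27 30 29
f 29 31 27
f 28 34 30
f 32 28 31
f 32 34 28
f 30 34 29
f 33 31 29
f 29 34 33
f 33 32 31
f 34 32 33
f 36 35 38
f 36 38 37
f 38 35 39
f 38 39 37
f 39 35 40
f 39 40 37
f 40 35 41
f 40 41 37
f 41 35 42
f 41 42 37
f 42 35 43
f 42 43 37
f 43 35 44
f 43 44 37
f 44 35 45
f 44 45 37
f 45 35 46
f 45 46 37
f 46 35 47
f 46 47 37
f 47 35 48
f 47 48 37
f 48 35 49
f 48 49 37
f 49 35 50
f 49 50 37
f 50 35 36
f 50 36 37



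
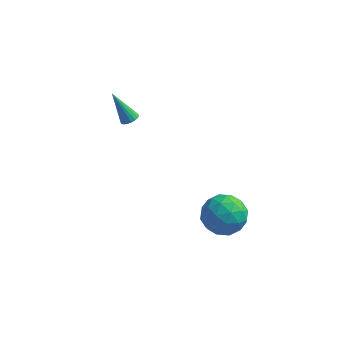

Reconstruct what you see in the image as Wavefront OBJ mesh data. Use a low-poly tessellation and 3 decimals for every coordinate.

v -2.326 1.131 1.666
v -1.916 1.364 1.884
v -3.294 1.249 3.354
v -2.051 1.552 1.794
v -2.248 1.645 1.674
v -2.464 1.619 1.552
v -2.648 1.481 1.457
v -2.758 1.263 1.409
v -2.769 1.015 1.42
v -2.679 0.793 1.487
v -2.508 0.648 1.595
v -2.295 0.614 1.72
v -2.089 0.698 1.832
v -1.938 0.881 1.906
v -1.875 1.122 1.925
v 3.307 -1.854 -0.03
v 4.439 -1.646 -0.521
v 3.181 -3.594 -1.059
v 4.313 -3.386 -1.55
v 4.198 -3.647 -0.331
v 4.276 -2.572 0.304
v 3.344 -2.668 -1.884
v 3.422 -1.593 -1.249
v 4.462 -2.149 -1.667
v 4.99 -2.754 -0.707
v 2.63 -2.486 -0.873
v 3.158 -3.091 0.087
v 3.884 -1.598 -0.186
v 3.736 -3.642 -1.394
v 3.668 -3.796 -0.678
v 4.334 -3.674 -0.967
v 3.788 -2.142 0.3
v 4.453 -2.02 0.011
v 4.312 -3.196 0.123
v 3.167 -3.22 -1.591
v 3.832 -3.098 -1.88
v 3.286 -1.566 -0.613
v 3.952 -1.444 -0.902
v 3.308 -2.044 -1.703
v 4.563 -1.771 -1.147
v 4.489 -2.793 -1.752
v 3.92 -2.371 -1.948
v 3.965 -1.739 -1.575
v 4.873 -2.126 -0.583
v 4.799 -3.149 -1.188
v 4.731 -3.303 -0.472
v 4.777 -2.671 -0.098
v 4.887 -2.422 -1.257
v 2.821 -2.091 -0.392
v 2.747 -3.114 -0.997
v 2.843 -2.569 -1.482
v 2.889 -1.937 -1.108
v 3.131 -2.447 0.172
v 3.057 -3.469 -0.433
v 3.655 -3.501 -0.005
v 3.7 -2.869 0.368
v 2.733 -2.818 -0.323
f 2 1 4
f 2 4 3
f 4 1 5
f 4 5 3
f 5 1 6
f 5 6 3
f 6 1 7
f 6 7 3
f 7 1 8
f 7 8 3
f 8 1 9
f 8 9 3
f 9 1 10
f 9 10 3
f 10 1 11
f 10 11 3
f 11 1 12
f 11 12 3
f 12 1 13
f 12 13 3
f 13 1 14
f 13 14 3
f 14 1 15
f 14 15 3
f 15 1 2
f 15 2 3
f 16 53 32
f 53 27 56
f 32 56 21
f 53 56 32
f 16 32 28
f 32 21 33
f 28 33 17
f 32 33 28
f 16 28 37
f 28 17 38
f 37 38 23
f 28 38 37
f 16 37 49
f 37 23 52
f 49 52 26
f 37 52 49
f 16 49 53
f 49 26 57
f 53 57 27
f 49 57 53
f 17 33 44
f 33 21 47
f 44 47 25
f 33 47 44
f 21 56 34
f 56 27 55
f 34 55 20
f 56 55 34
f 27 57 54
f 57 26 50
f 54 50 18
f 57 50 54
f 26 52 51
f 52 23 39
f 51 39 22
f 52 39 51
f 23 38 43
f 38 17 40
f 43 40 24
f 38 40 43
f 19 45 31
f 45 25 46
f 31 46 20
f 45 46 31
f 19 31 29
f 31 20 30
f 29 30 18
f 31 30 29
f 19 29 36
f 29 18 35
f 36 35 22
f 29 35 36
f 19 36 41
f 36 22 42
f 41 42 24
f 36 42 41
f 19 41 45
f 41 24 48
f 45 48 25
f 41 48 45
f 20 46 34
f 46 25 47
f 34 47 21
f 46 47 34
f 18 30 54
f 30 20 55
f 54 55 27
f 30 55 54
f 22 35 51
f 35 18 50
f 51 50 26
f 35 50 51
f 24 42 43
f 42 22 39
f 43 39 23
f 42 39 43
f 25 48 44
f 48 24 40
f 44 40 17
f 48 40 44



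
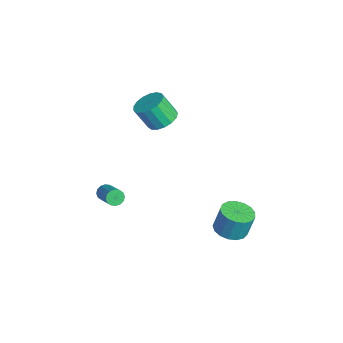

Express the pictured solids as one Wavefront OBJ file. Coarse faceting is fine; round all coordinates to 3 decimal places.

v 2.337 3.216 -3.639
v 2.95 2.47 -3.47
v 3.016 2.858 -1.992
v 2.403 3.604 -2.161
v 3.234 2.827 -3.577
v 3.301 3.216 -2.099
v 3.313 3.273 -3.698
v 3.38 3.662 -2.22
v 3.169 3.706 -3.805
v 3.235 4.095 -2.327
v 2.834 4.027 -3.875
v 2.9 4.416 -2.396
v 2.384 4.162 -3.89
v 2.451 4.551 -2.412
v 1.925 4.08 -3.848
v 1.991 4.469 -2.37
v 1.559 3.8 -3.758
v 1.625 4.189 -2.28
v 1.372 3.386 -3.641
v 1.438 3.775 -2.162
v 1.406 2.933 -3.523
v 1.472 3.322 -2.045
v 1.653 2.545 -3.432
v 1.719 2.934 -1.954
v 2.057 2.311 -3.389
v 2.123 2.699 -1.91
v 2.525 2.283 -3.402
v 2.591 2.672 -1.924
v -2.431 -2.549 -3.41
v -2.159 -2.583 -3.875
v -0.697 -2.365 -3.035
v -0.969 -2.331 -2.57
v -2.217 -2.311 -3.845
v -0.755 -2.093 -3.005
v -2.332 -2.103 -3.698
v -0.87 -1.885 -2.858
v -2.474 -2.015 -3.474
v -1.012 -1.796 -2.634
v -2.604 -2.069 -3.233
v -1.142 -1.851 -2.393
v -2.688 -2.253 -3.039
v -1.226 -2.034 -2.199
v -2.703 -2.515 -2.945
v -1.241 -2.297 -2.105
v -2.645 -2.787 -2.975
v -1.183 -2.569 -2.135
v -2.53 -2.995 -3.122
v -1.068 -2.777 -2.282
v -2.388 -3.084 -3.346
v -0.926 -2.865 -2.506
v -2.258 -3.029 -3.587
v -0.796 -2.811 -2.747
v -2.174 -2.846 -3.781
v -0.712 -2.627 -2.941
v -1.334 0.447 3.276
v -0.545 -0.04 3.199
v -0.857 -0.753 4.528
v -1.646 -0.267 4.604
v -0.424 0.325 3.424
v -0.736 -0.388 4.753
v -0.511 0.717 3.614
v -0.823 0.004 4.943
v -0.787 1.048 3.727
v -1.099 0.335 5.056
v -1.188 1.241 3.736
v -1.5 0.528 5.065
v -1.623 1.252 3.64
v -1.934 0.539 4.969
v -1.991 1.078 3.461
v -2.303 0.365 4.789
v -2.209 0.76 3.239
v -2.521 0.047 4.567
v -2.226 0.37 3.025
v -2.538 -0.343 4.354
v -2.04 -0.003 2.869
v -2.351 -0.716 4.198
v -1.691 -0.272 2.806
v -2.003 -0.986 4.135
v -1.261 -0.377 2.851
v -1.573 -1.091 4.18
v -0.847 -0.294 2.993
v -1.159 -1.007 4.321
f 2 1 5
f 2 5 3
f 3 5 6
f 3 6 4
f 5 1 7
f 5 7 6
f 6 7 8
f 6 8 4
f 7 1 9
f 7 9 8
f 8 9 10
f 8 10 4
f 9 1 11
f 9 11 10
f 10 11 12
f 10 12 4
f 11 1 13
f 11 13 12
f 12 13 14
f 12 14 4
f 13 1 15
f 13 15 14
f 14 15 16
f 14 16 4
f 15 1 17
f 15 17 16
f 16 17 18
f 16 18 4
f 17 1 19
f 17 19 18
f 18 19 20
f 18 20 4
f 19 1 21
f 19 21 20
f 20 21 22
f 20 22 4
f 21 1 23
f 21 23 22
f 22 23 24
f 22 24 4
f 23 1 25
f 23 25 24
f 24 25 26
f 24 26 4
f 25 1 27
f 25 27 26
f 26 27 28
f 26 28 4
f 27 1 2
f 27 2 28
f 28 2 3
f 28 3 4
f 30 29 33
f 30 33 31
f 31 33 34
f 31 34 32
f 33 29 35
f 33 35 34
f 34 35 36
f 34 36 32
f 35 29 37
f 35 37 36
f 36 37 38
f 36 38 32
f 37 29 39
f 37 39 38
f 38 39 40
f 38 40 32
f 39 29 41
f 39 41 40
f 40 41 42
f 40 42 32
f 41 29 43
f 41 43 42
f 42 43 44
f 42 44 32
f 43 29 45
f 43 45 44
f 44 45 46
f 44 46 32
f 45 29 47
f 45 47 46
f 46 47 48
f 46 48 32
f 47 29 49
f 47 49 48
f 48 49 50
f 48 50 32
f 49 29 51
f 49 51 50
f 50 51 52
f 50 52 32
f 51 29 53
f 51 53 52
f 52 53 54
f 52 54 32
f 53 29 30
f 53 30 54
f 54 30 31
f 54 31 32
f 56 55 59
f 56 59 57
f 57 59 60
f 57 60 58
f 59 55 61
f 59 61 60
f 60 61 62
f 60 62 58
f 61 55 63
f 61 63 62
f 62 63 64
f 62 64 58
f 63 55 65
f 63 65 64
f 64 65 66
f 64 66 58
f 65 55 67
f 65 67 66
f 66 67 68
f 66 68 58
f 67 55 69
f 67 69 68
f 68 69 70
f 68 70 58
f 69 55 71
f 69 71 70
f 70 71 72
f 70 72 58
f 71 55 73
f 71 73 72
f 72 73 74
f 72 74 58
f 73 55 75
f 73 75 74
f 74 75 76
f 74 76 58
f 75 55 77
f 75 77 76
f 76 77 78
f 76 78 58
f 77 55 79
f 77 79 78
f 78 79 80
f 78 80 58
f 79 55 81
f 79 81 80
f 80 81 82
f 80 82 58
f 81 55 56
f 81 56 82
f 82 56 57
f 82 57 58

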